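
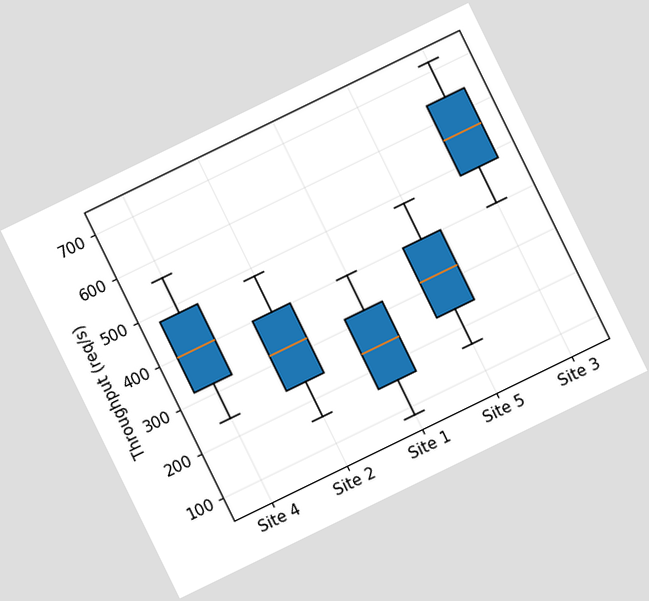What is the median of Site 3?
560req/s

The chart is tilted about 26° counter-clockwise. The median line in the Site 3 box sits at 560req/s.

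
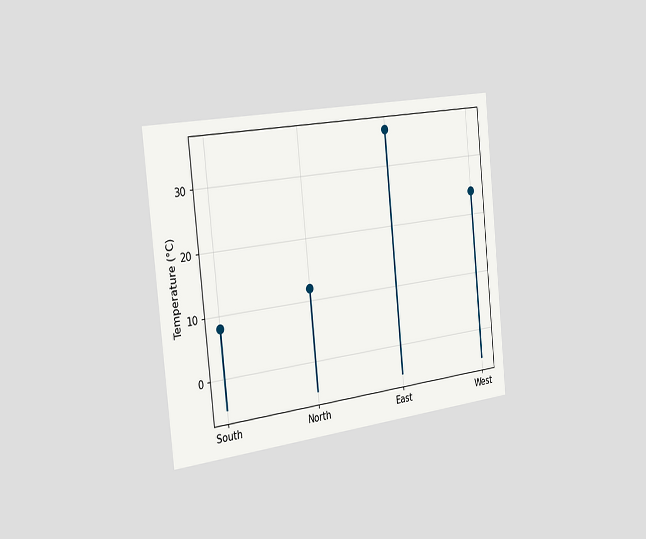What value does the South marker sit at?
The chart is tilted about 6° counter-clockwise and viewed slightly from the left. The South marker sits at 8°C.

8°C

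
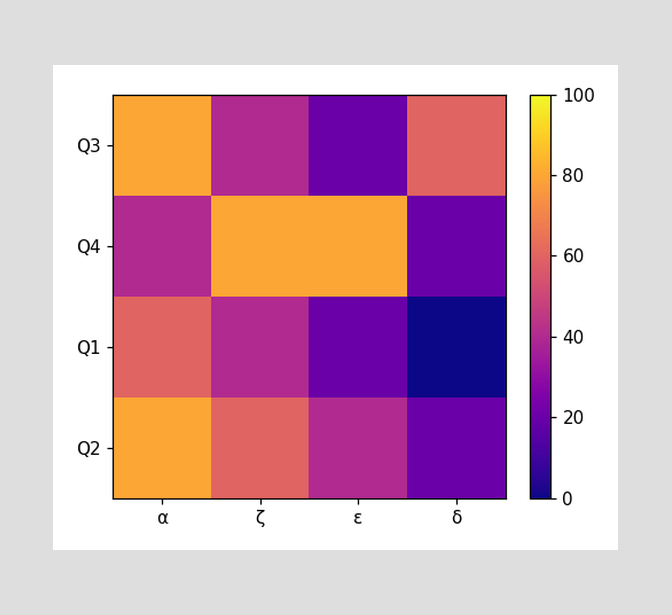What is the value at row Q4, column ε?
80

Matching cell (Q4, ε) against the colorbar gives 80.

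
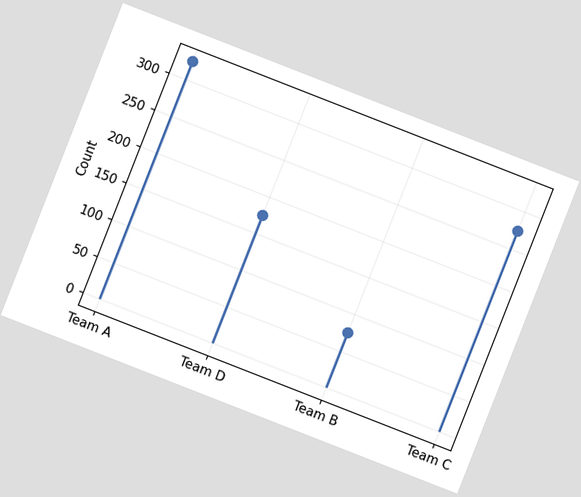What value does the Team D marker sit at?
The chart is tilted about 21° clockwise. The Team D marker sits at 175.

175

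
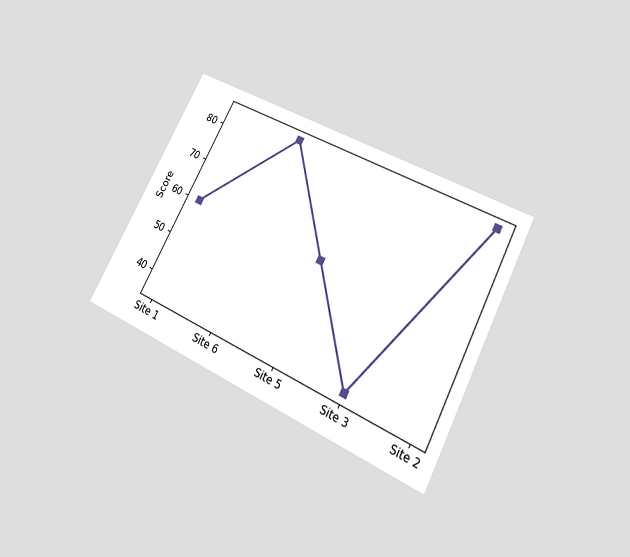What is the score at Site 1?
The chart is tilted about 27° clockwise and viewed slightly from below. At Site 1, the line is at 60.

60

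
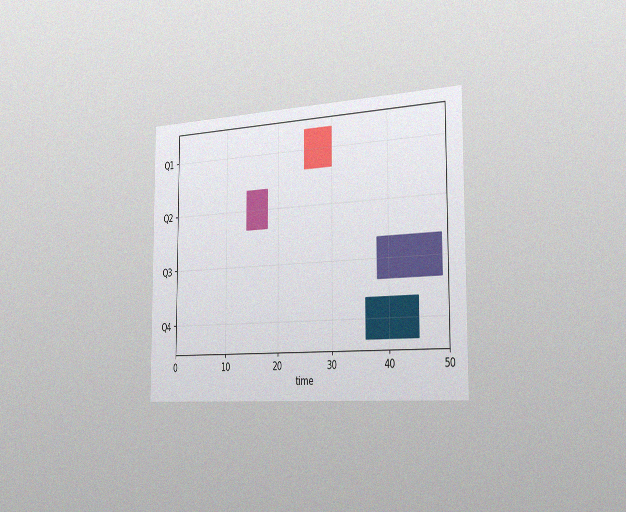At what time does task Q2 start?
14

The chart is viewed slightly from the right, with some photo noise. The Q2 bar begins at t=14.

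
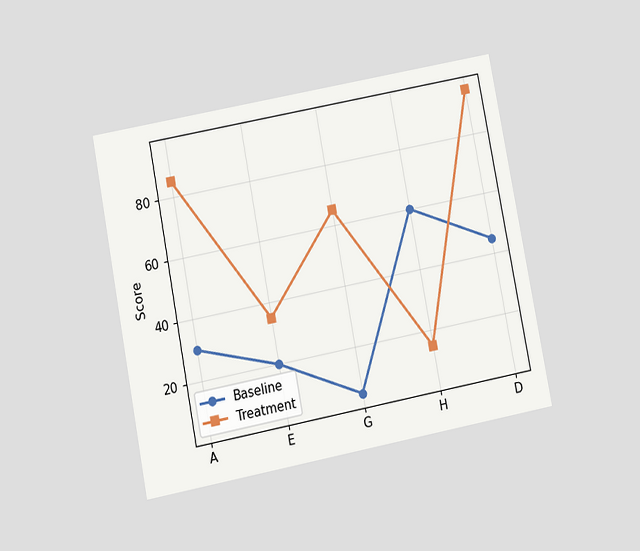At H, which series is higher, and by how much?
Baseline, by 45

The chart is tilted about 11° counter-clockwise and viewed at a slight angle. At H, Baseline sits above the other line by 45.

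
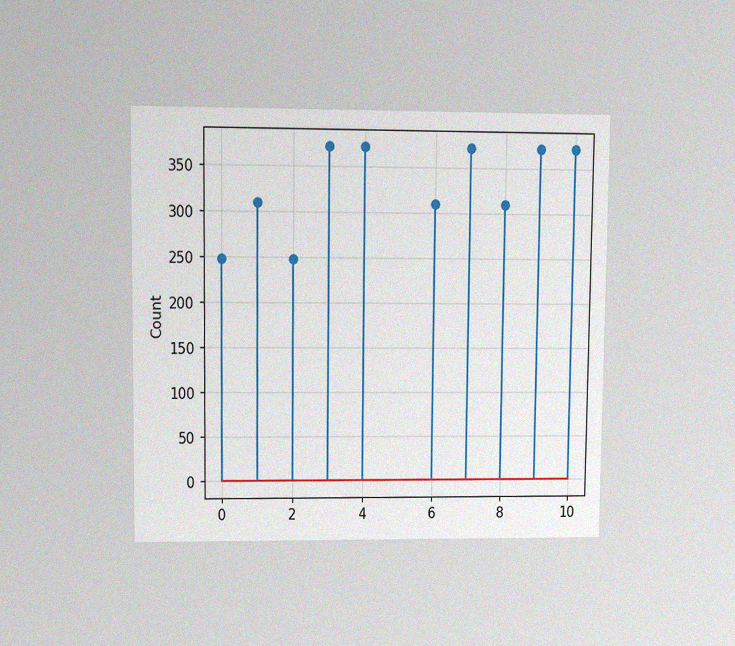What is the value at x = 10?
The chart is viewed at a slight angle, with some photo noise. The stem at x=10 reaches 372.

372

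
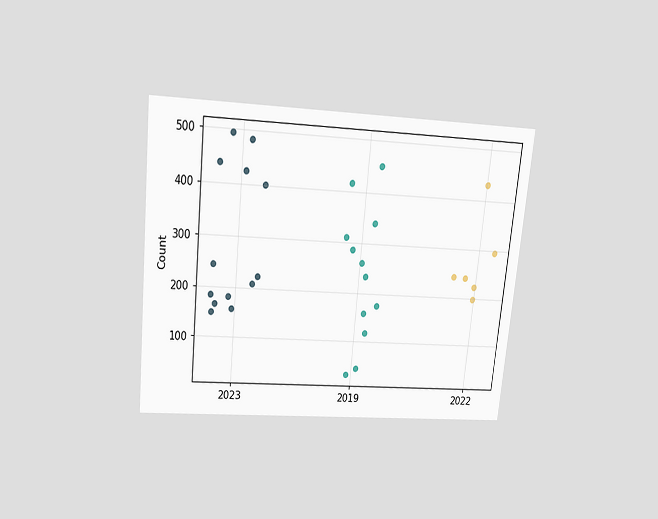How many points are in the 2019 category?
The chart is tilted about 6° clockwise and viewed slightly from above. Counting the markers in the 2019 column gives 12.

12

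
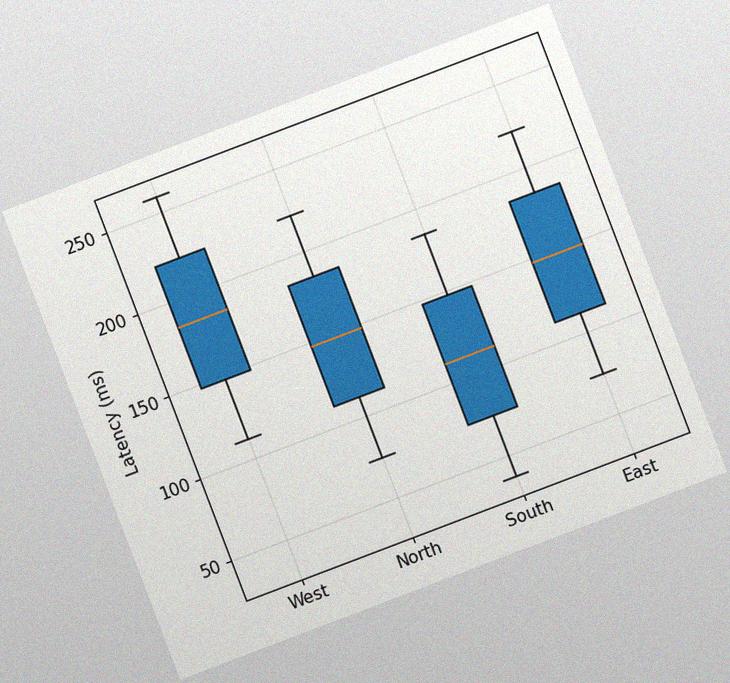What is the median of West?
The chart is tilted about 21° counter-clockwise, with some photo noise. The median line in the West box sits at 185ms.

185ms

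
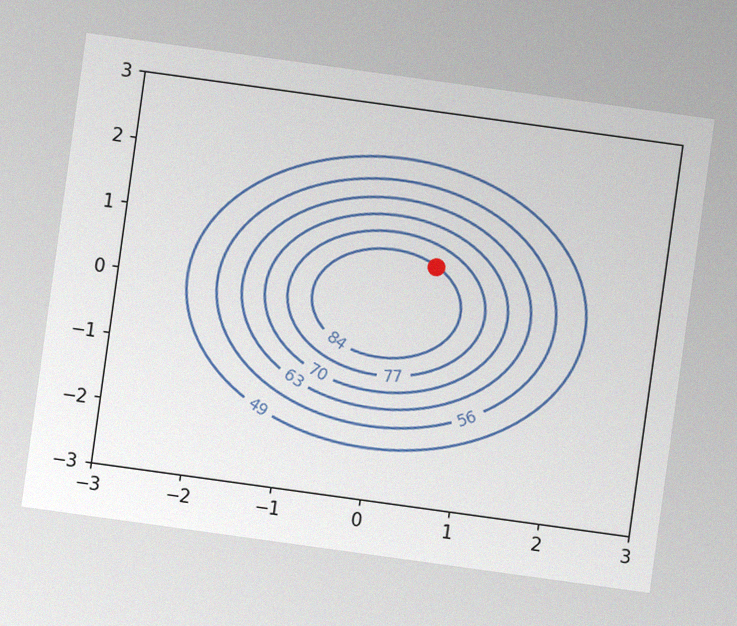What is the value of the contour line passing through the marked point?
84

The chart is tilted about 8° clockwise, with some photo noise. The marked point sits on the contour labelled 84.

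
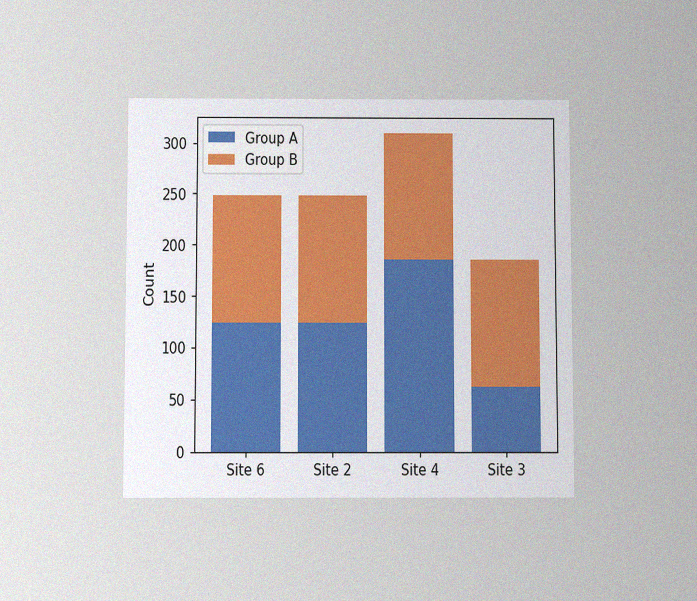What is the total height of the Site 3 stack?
186

The chart is viewed slightly from below, with some photo noise. The Site 3 stack's top reaches 186 on the y-axis.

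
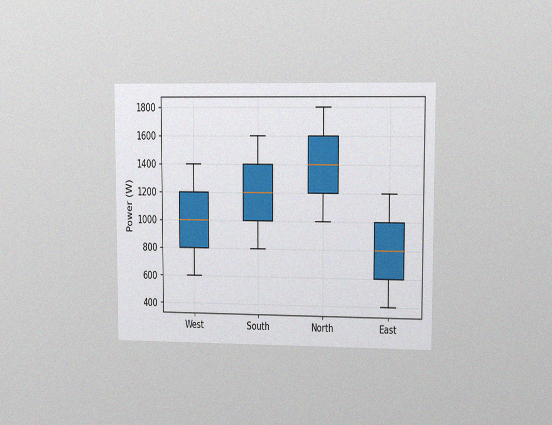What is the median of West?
The chart is viewed at a slight angle, with some photo noise. The median line in the West box sits at 1000W.

1000W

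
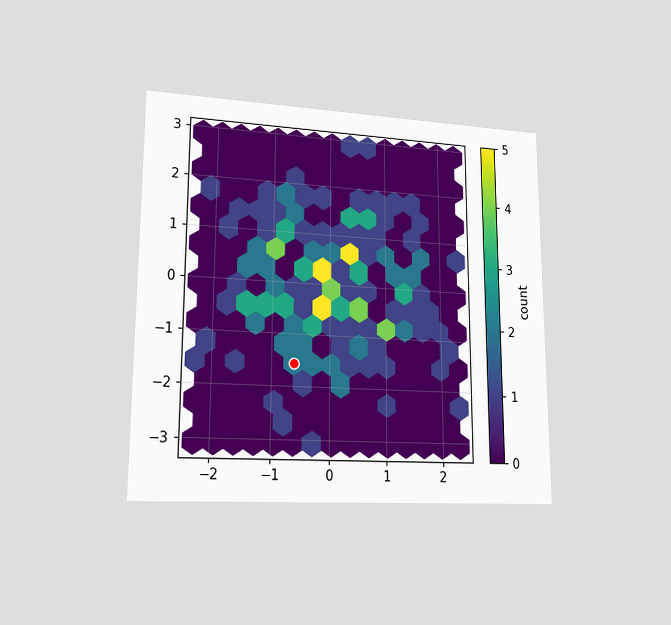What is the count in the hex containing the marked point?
The chart is viewed at a slight angle. The marked hex reads 2 on the colorbar.

2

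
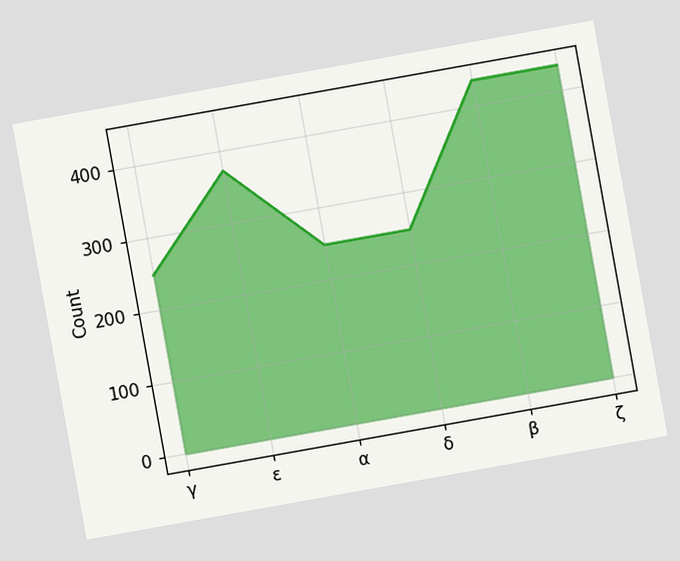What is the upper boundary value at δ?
248

The chart is tilted about 10° counter-clockwise. At δ the upper boundary is at 248.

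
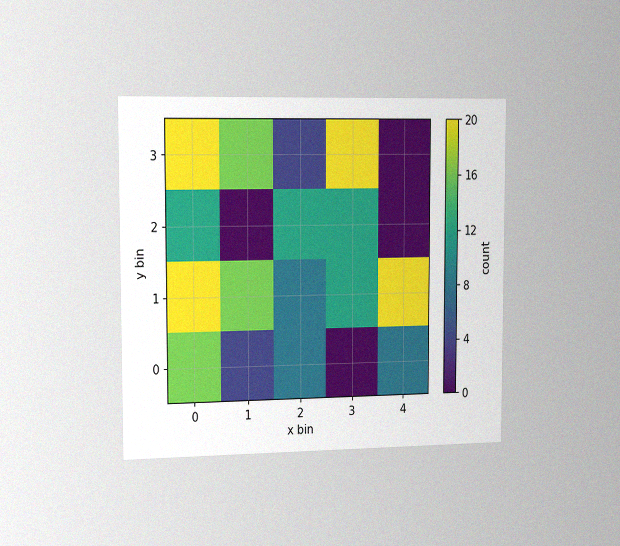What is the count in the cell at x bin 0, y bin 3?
20

The chart is viewed slightly from the left, with some photo noise. Matching the cell (0, 3) against the colorbar gives 20.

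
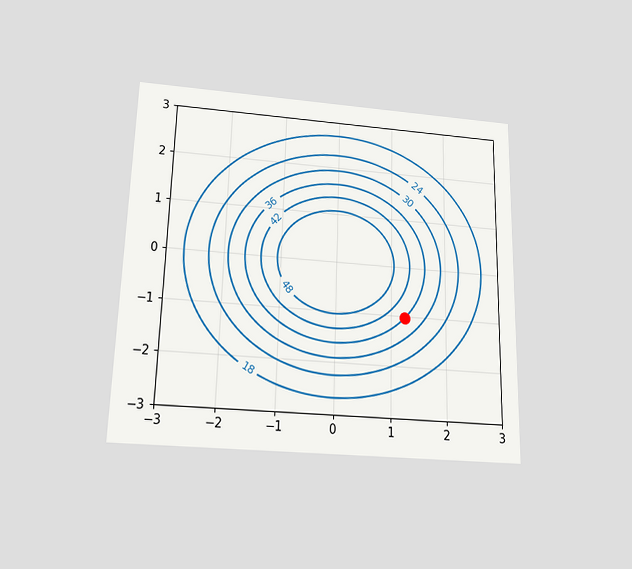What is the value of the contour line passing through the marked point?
The chart is viewed slightly from below. The marked point sits on the contour labelled 36.

36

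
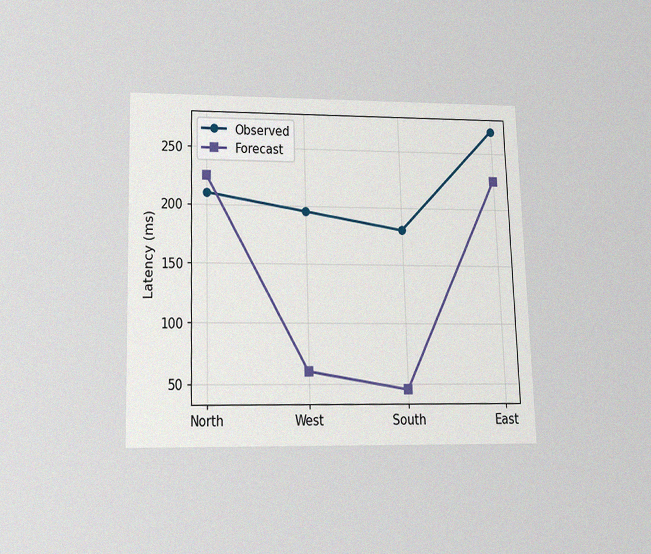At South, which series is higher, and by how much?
Observed, by 135ms

The chart is viewed slightly from below, with some photo noise. At South, Observed sits above the other line by 135ms.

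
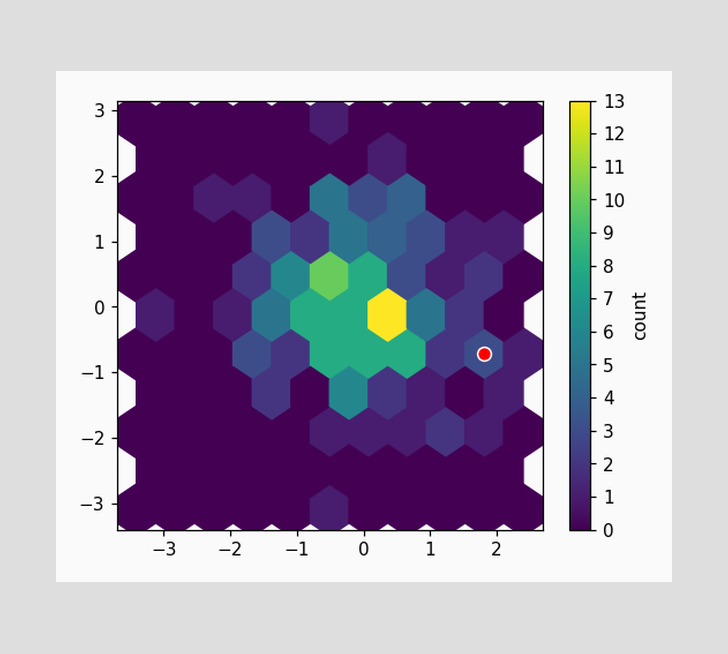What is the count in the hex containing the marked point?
3

The marked hex reads 3 on the colorbar.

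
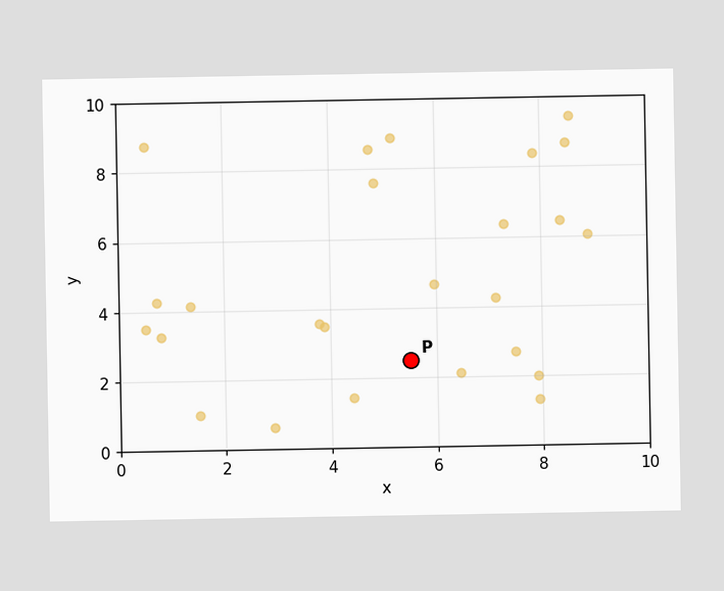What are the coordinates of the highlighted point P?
Following the gridlines from P to each axis, P sits at (5.5, 2.5).

(5.5, 2.5)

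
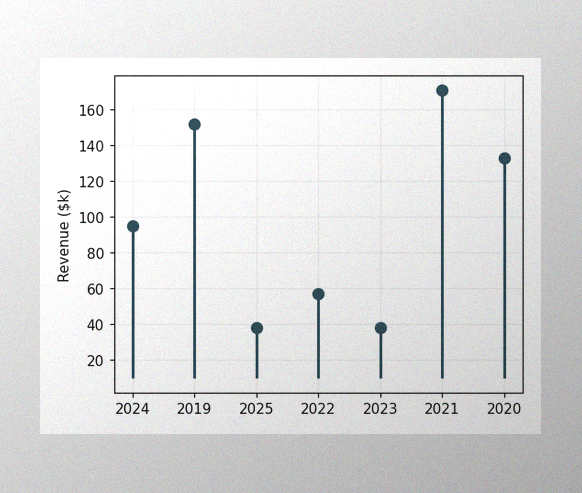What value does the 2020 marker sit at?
$133k

The image has some photo noise and uneven lighting. The 2020 marker sits at $133k.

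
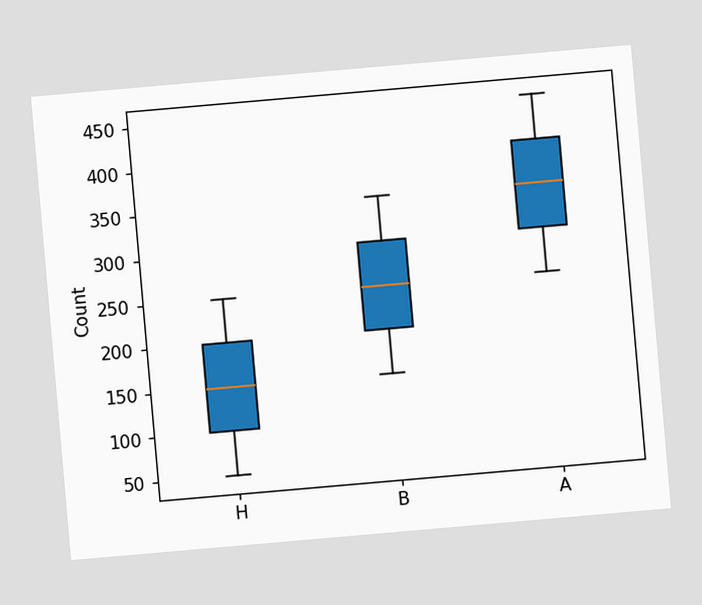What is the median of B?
The chart is tilted about 5° counter-clockwise. The median line in the B box sits at 250.

250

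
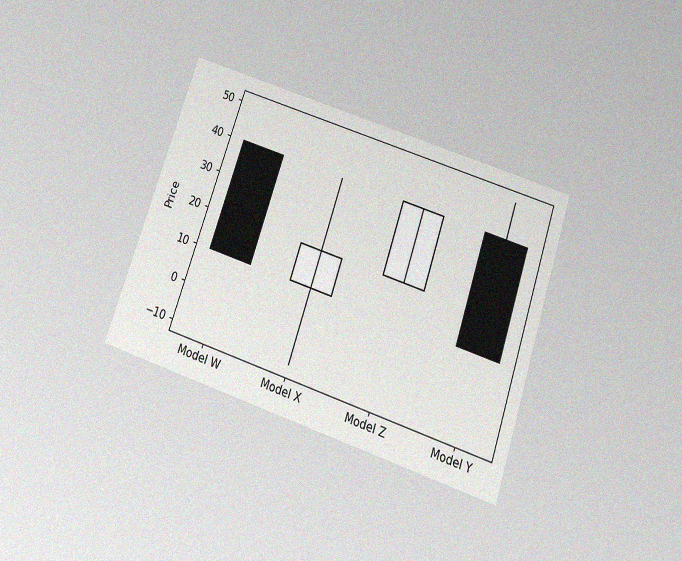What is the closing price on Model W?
The chart is tilted about 19° clockwise and viewed slightly from below, with some photo noise. The Model W candle closes at 10.

10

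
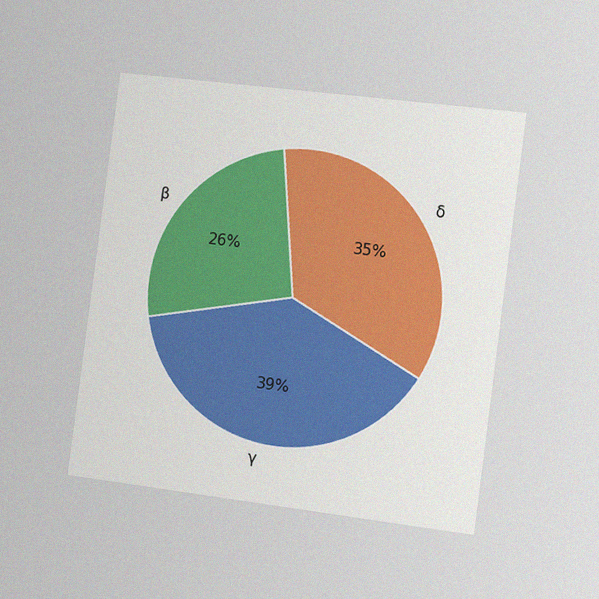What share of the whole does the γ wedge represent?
The chart is tilted about 7° clockwise and viewed slightly from the right, with some photo noise. The γ slice takes up 39% of the pie.

39%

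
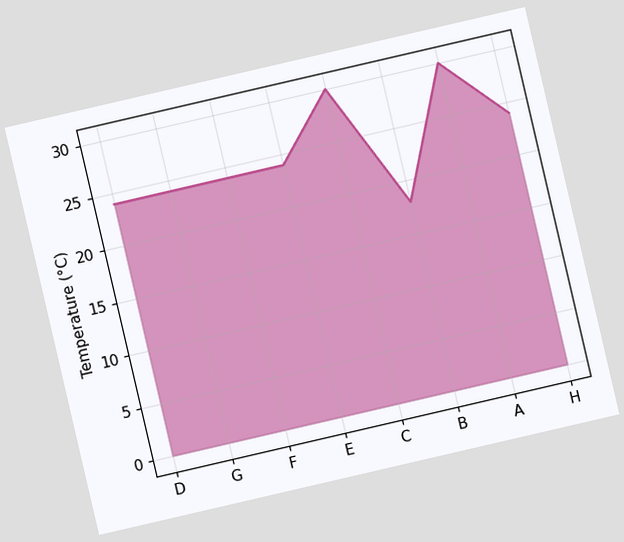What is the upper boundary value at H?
The chart is tilted about 13° counter-clockwise. At H the upper boundary is at 24°C.

24°C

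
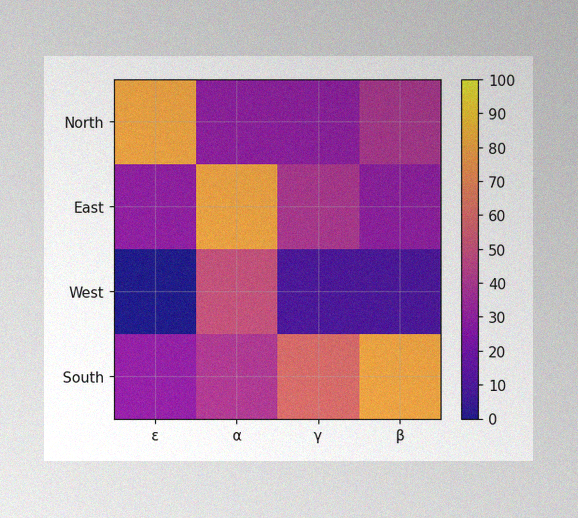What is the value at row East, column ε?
30

The image has some photo noise and uneven lighting. Matching cell (East, ε) against the colorbar gives 30.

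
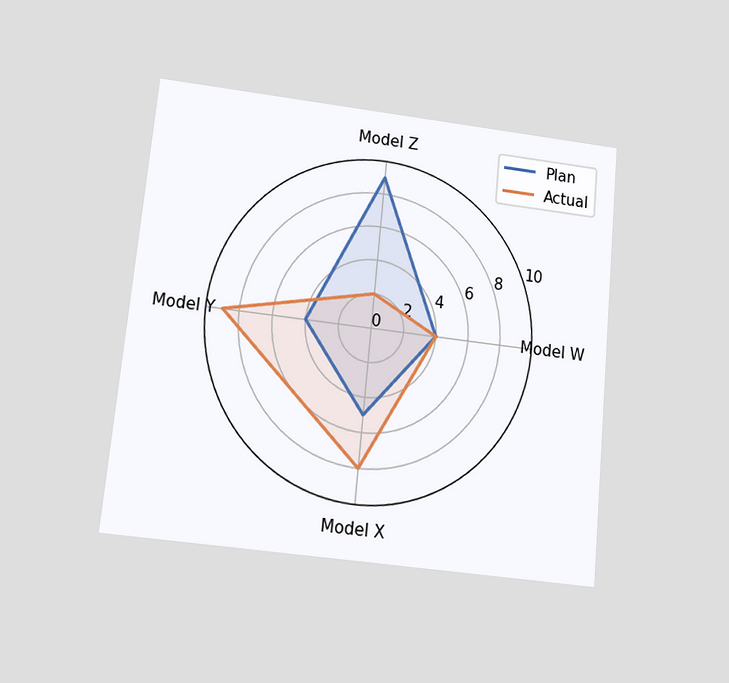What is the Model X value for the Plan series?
5

The chart is tilted about 6° clockwise and viewed slightly from below. On the Model X axis, Plan reaches 5.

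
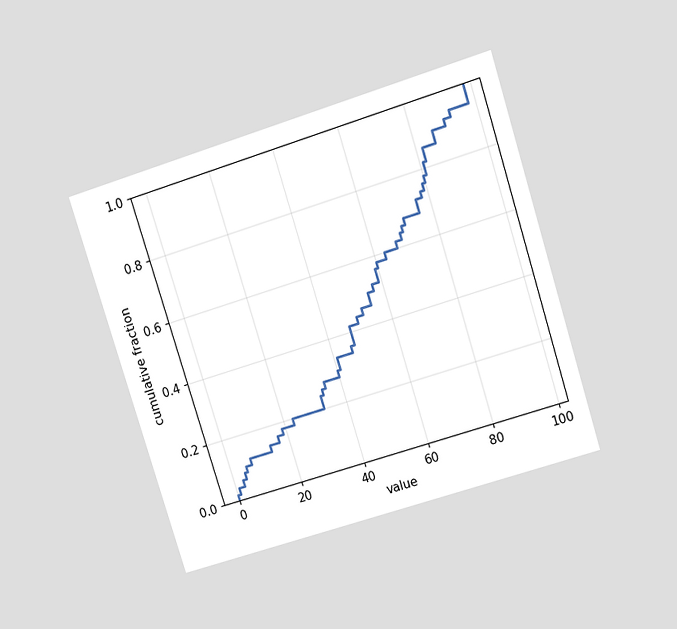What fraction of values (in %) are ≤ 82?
86%

The chart is tilted about 18° counter-clockwise and viewed at a slight angle. At x=82 the ECDF step is at 86%.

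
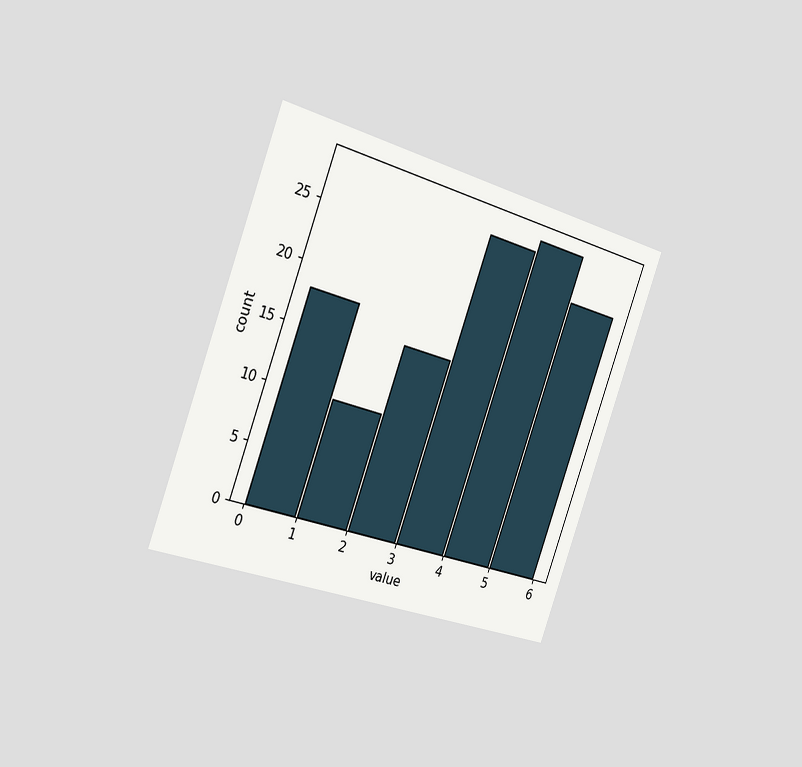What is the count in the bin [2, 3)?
The chart is tilted about 20° clockwise and viewed slightly from the left. The [2, 3) bin has height 16.

16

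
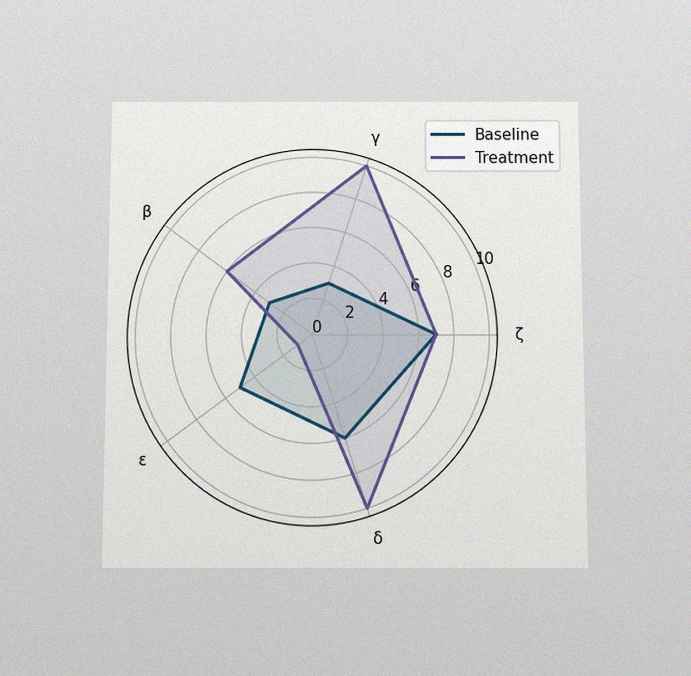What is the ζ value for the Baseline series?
7

The chart is viewed slightly from below, with some photo noise. On the ζ axis, Baseline reaches 7.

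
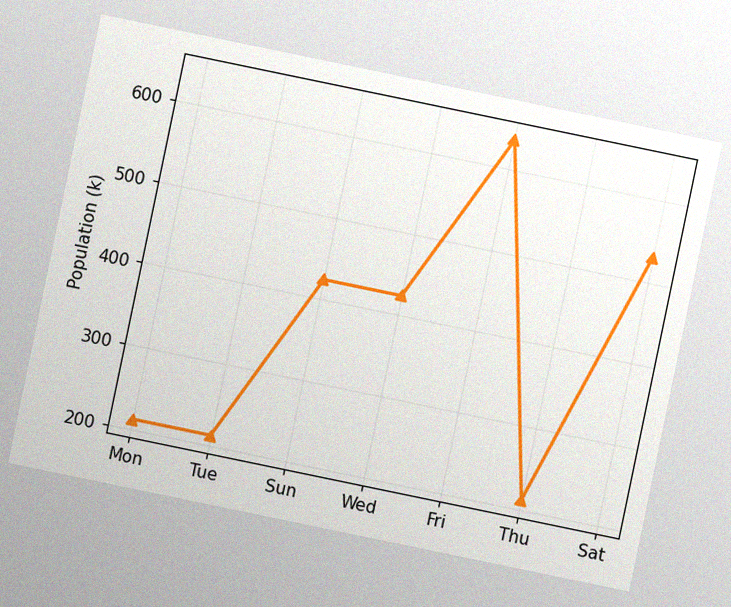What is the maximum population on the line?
The chart is tilted about 12° clockwise, with some photo noise. The highest point is at Fri, and reading across to the y-axis gives 636k.

636k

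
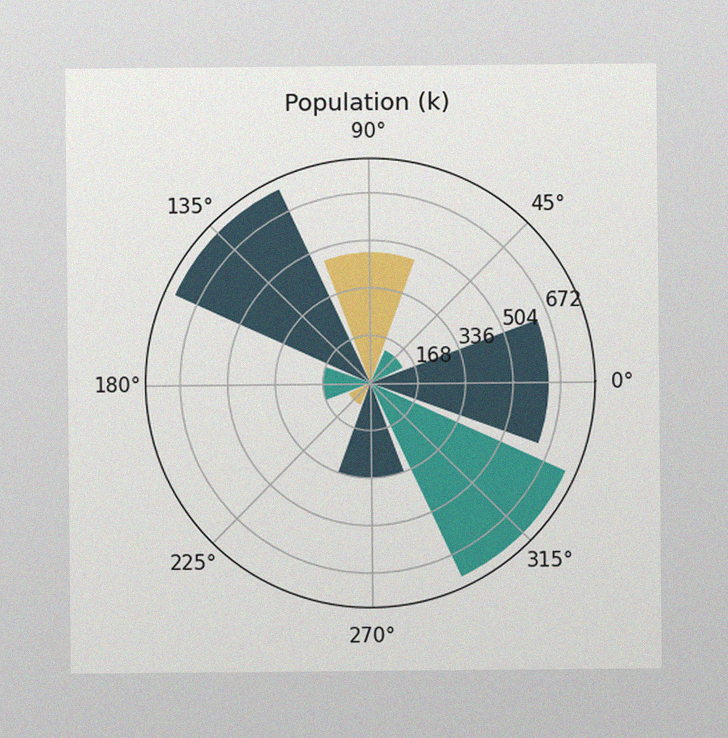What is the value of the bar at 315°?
The image has some photo noise and uneven lighting. The bar at 315° reaches 756k on the radial axis.

756k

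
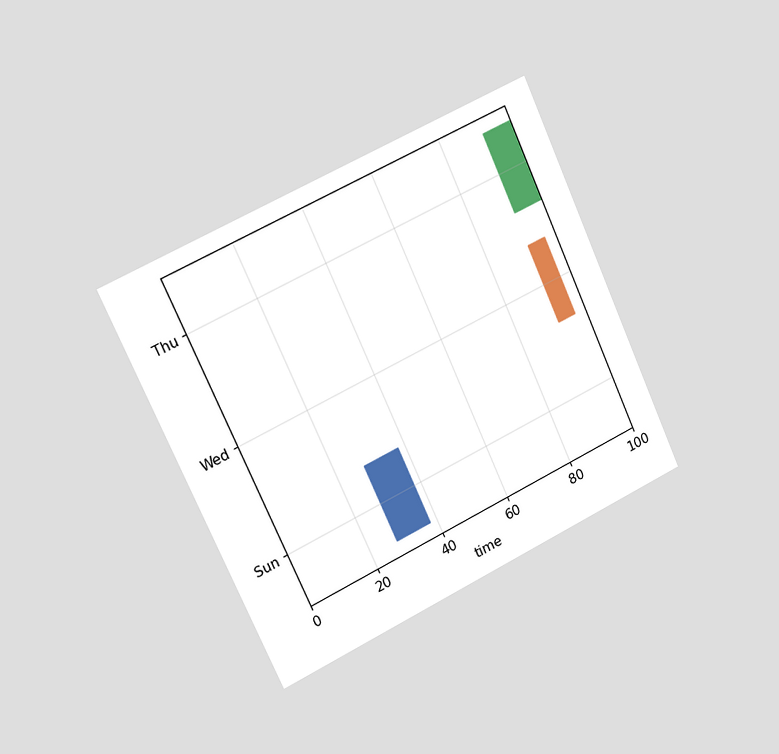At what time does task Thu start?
92

The chart is tilted about 24° counter-clockwise and viewed slightly from the left. The Thu bar begins at t=92.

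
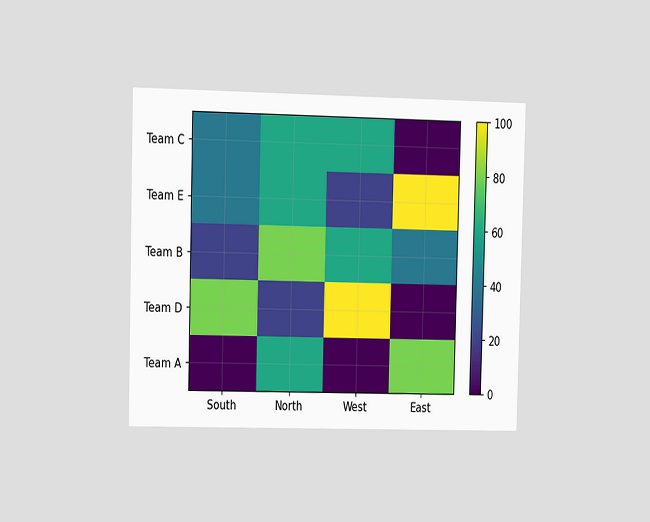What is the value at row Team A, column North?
60

The chart is viewed slightly from the left. Matching cell (Team A, North) against the colorbar gives 60.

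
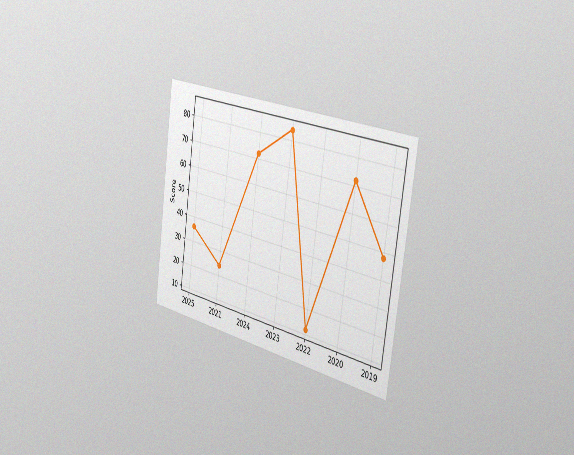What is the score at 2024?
72

The chart is tilted about 8° clockwise and viewed slightly from the right, with some photo noise. At 2024, the line is at 72.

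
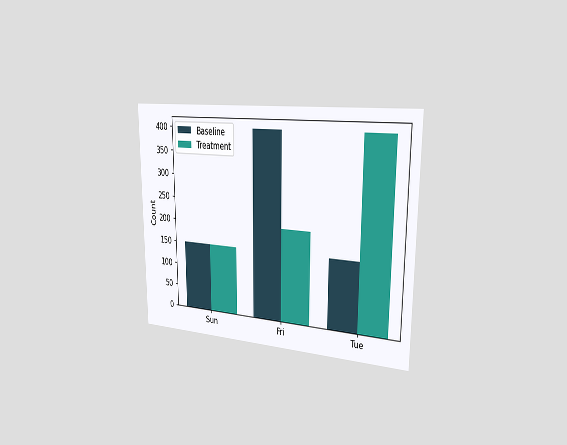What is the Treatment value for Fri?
The chart is viewed slightly from the right. The Treatment bar at Fri reaches 200 on the y-axis.

200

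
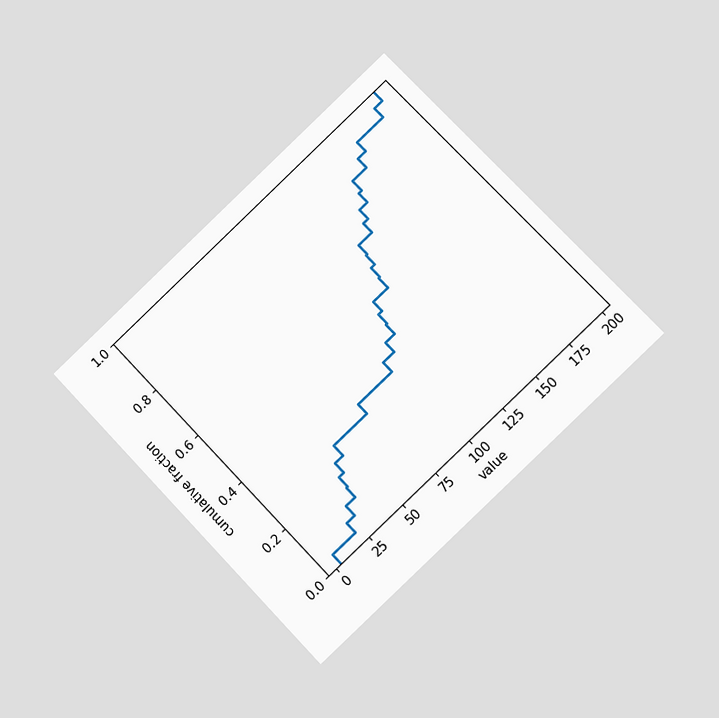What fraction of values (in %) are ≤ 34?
16%

The chart is tilted about 44° counter-clockwise and viewed at a slight angle. At x=34 the ECDF step is at 16%.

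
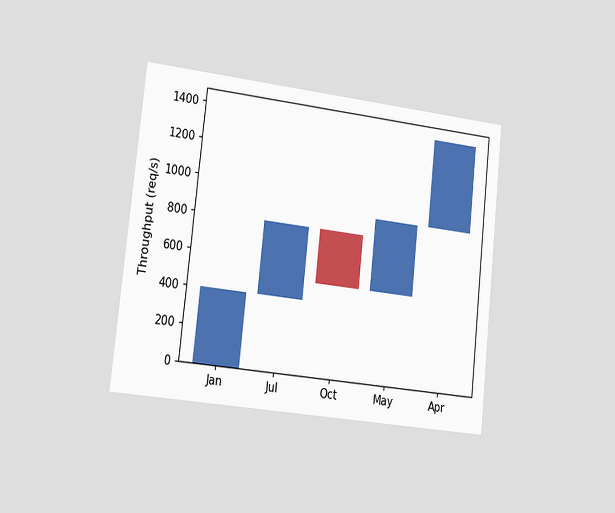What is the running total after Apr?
The chart is tilted about 6° clockwise and viewed slightly from the left. After Apr the running total reaches 1400req/s.

1400req/s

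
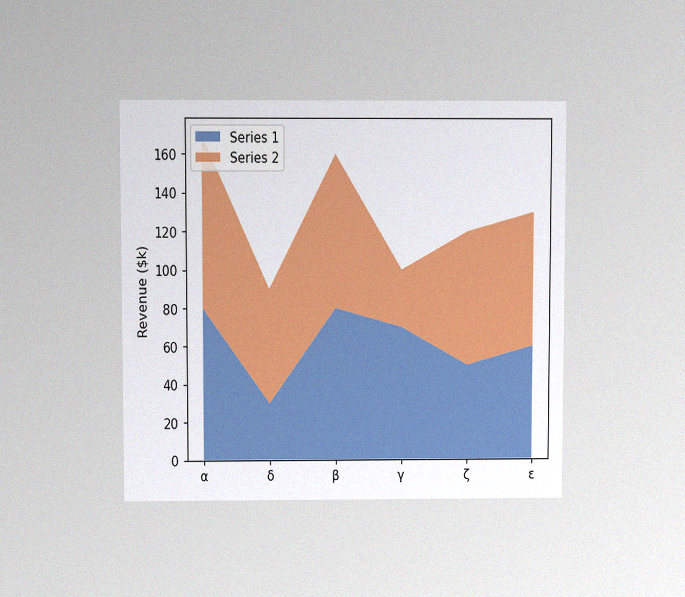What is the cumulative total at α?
The chart is viewed at a slight angle, with some photo noise. The stacked total at α reaches $170k.

$170k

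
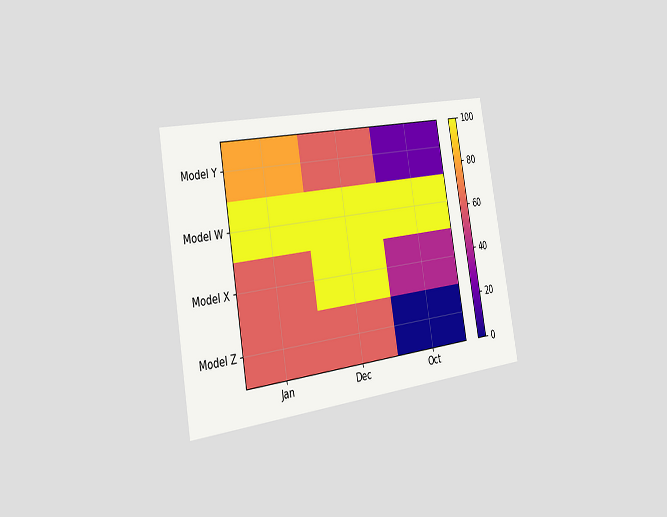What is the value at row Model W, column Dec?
The chart is tilted about 10° counter-clockwise and viewed slightly from the left. Matching cell (Model W, Dec) against the colorbar gives 100.

100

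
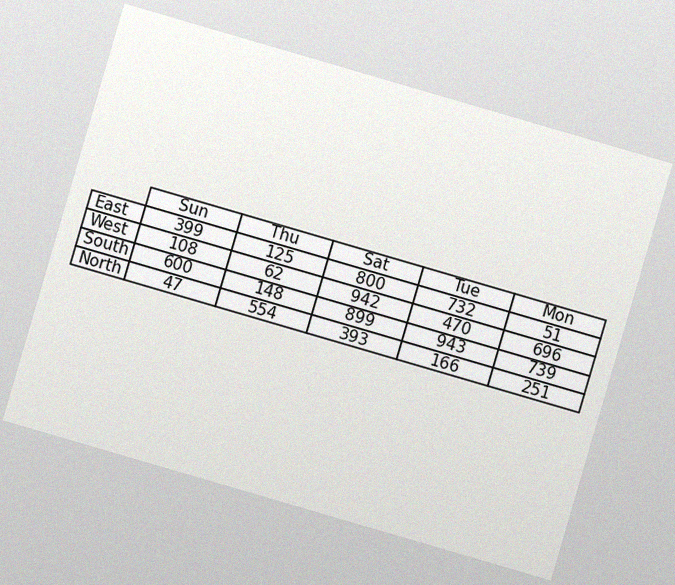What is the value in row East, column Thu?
The chart is tilted about 16° clockwise, with some photo noise. The (East, Thu) cell reads 125.

125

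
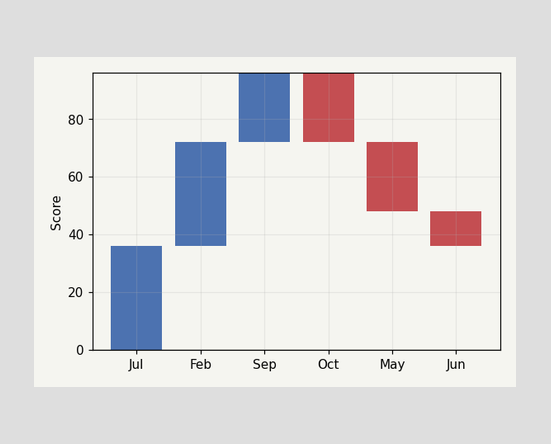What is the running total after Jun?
36

After Jun the running total reaches 36.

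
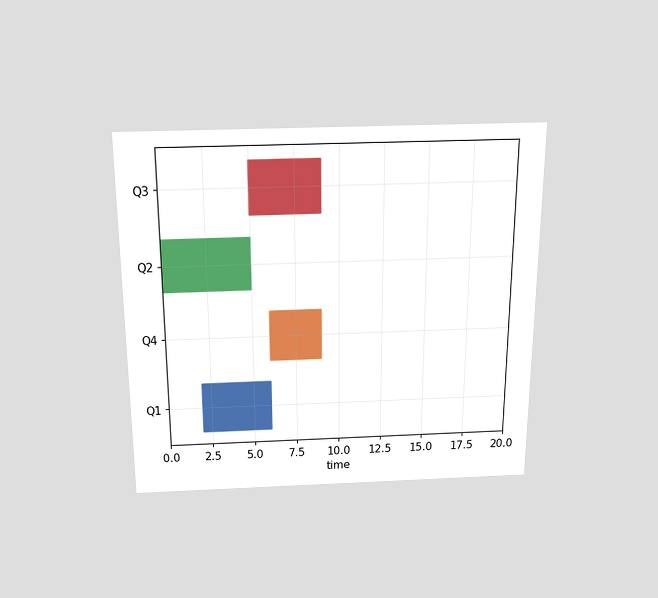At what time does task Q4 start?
The chart is viewed slightly from above. The Q4 bar begins at t=6.

6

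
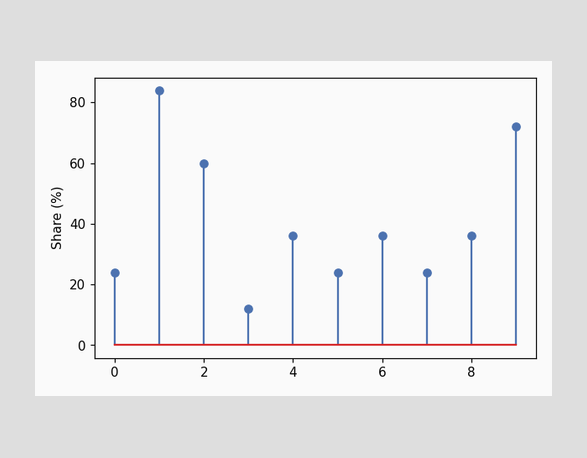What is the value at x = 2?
The stem at x=2 reaches 60%.

60%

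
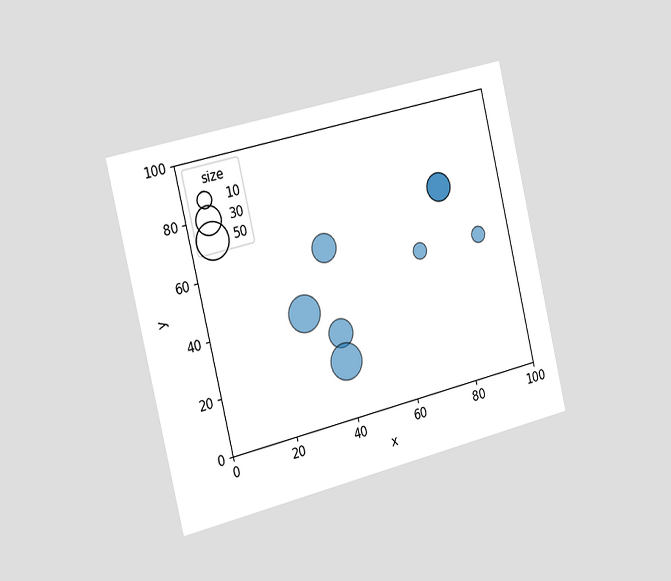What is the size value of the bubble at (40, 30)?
The chart is tilted about 13° counter-clockwise and viewed slightly from the left. Matching the bubble at (40, 30) against the size legend gives 30.

30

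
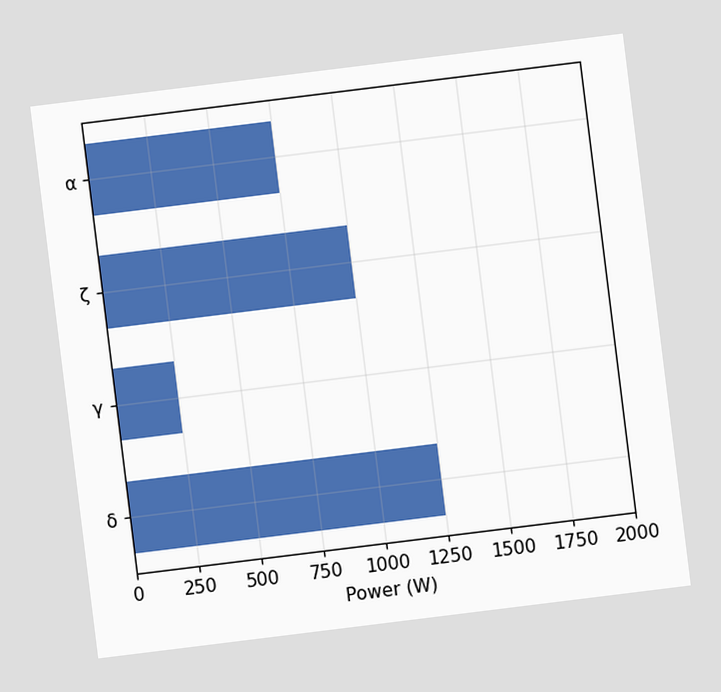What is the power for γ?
250W

The chart is tilted about 7° counter-clockwise. Reading along the chart's x-axis, the γ bar reaches 250W.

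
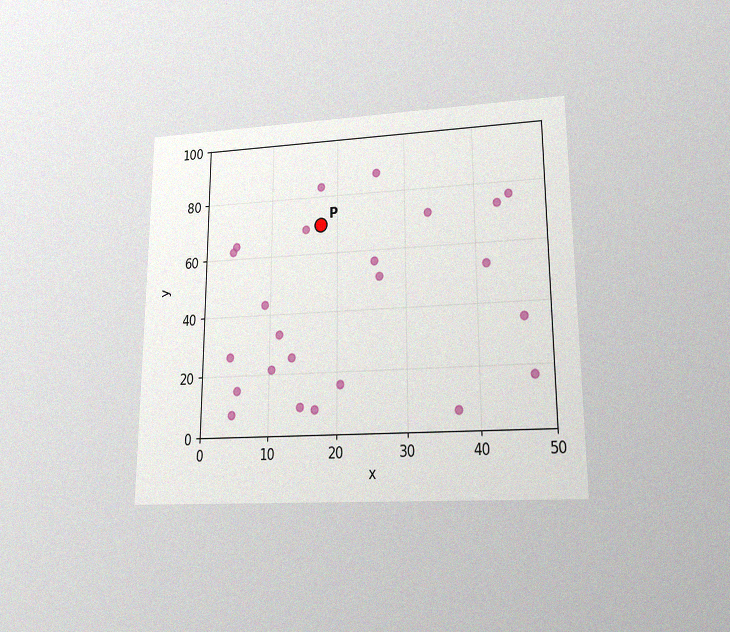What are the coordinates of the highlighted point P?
The chart is viewed at a slight angle, with some photo noise. Following the gridlines from P to each axis, P sits at (17.5, 70).

(17.5, 70)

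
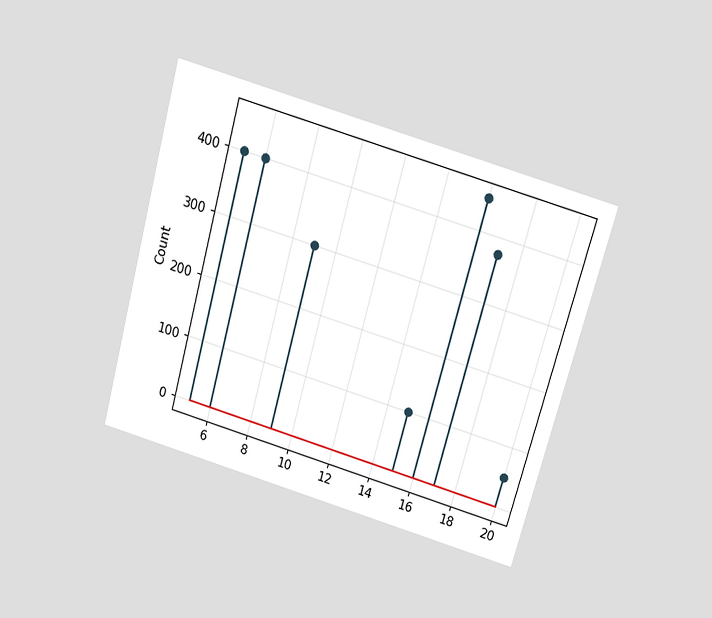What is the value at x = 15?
100

The chart is tilted about 16° clockwise and viewed slightly from above. The stem at x=15 reaches 100.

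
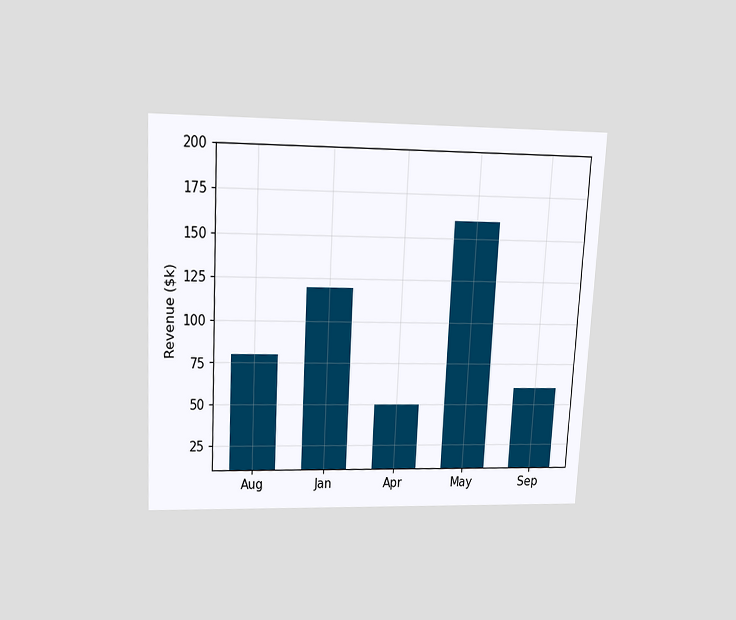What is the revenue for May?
The chart is tilted about 3° clockwise and viewed slightly from above. Reading along the chart's y-axis, the May bar reaches $160k.

$160k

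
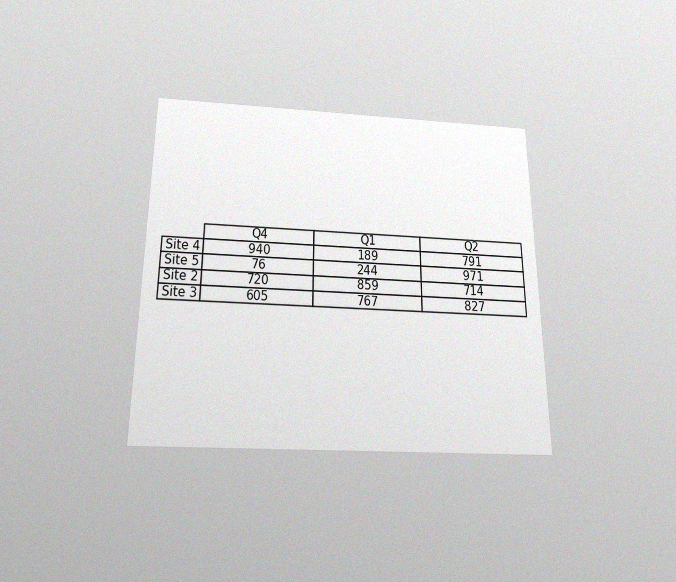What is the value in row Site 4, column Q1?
The chart is viewed slightly from below, with some photo noise. The (Site 4, Q1) cell reads 189.

189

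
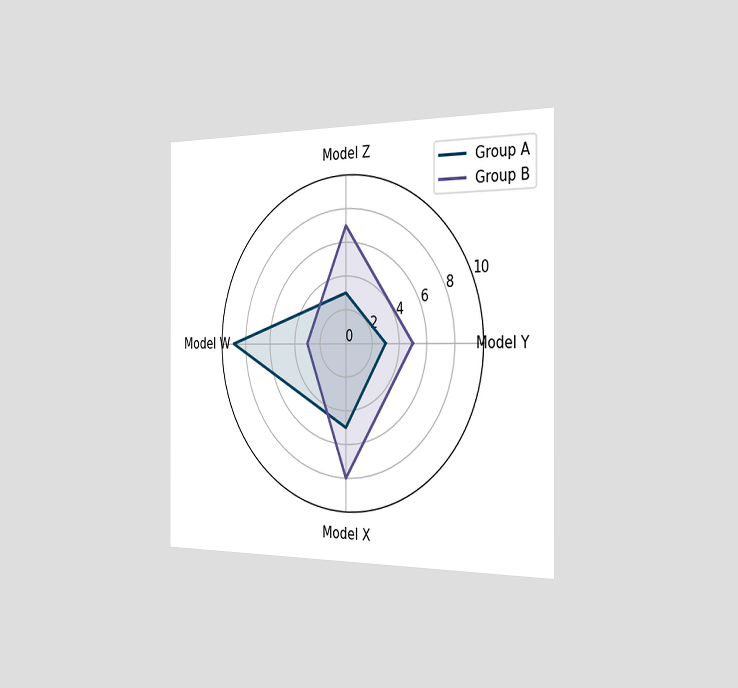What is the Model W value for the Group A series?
9

The chart is viewed slightly from the right. On the Model W axis, Group A reaches 9.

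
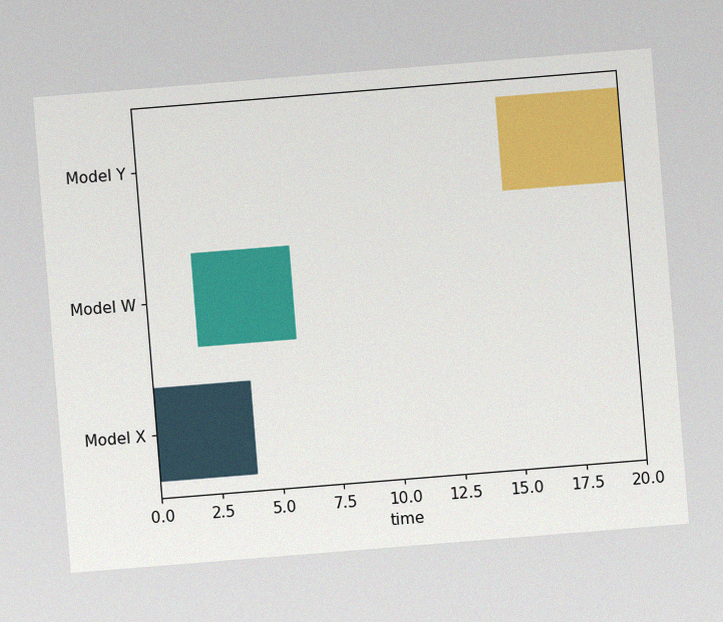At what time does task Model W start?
2

The chart is tilted about 5° counter-clockwise, with some photo noise. The Model W bar begins at t=2.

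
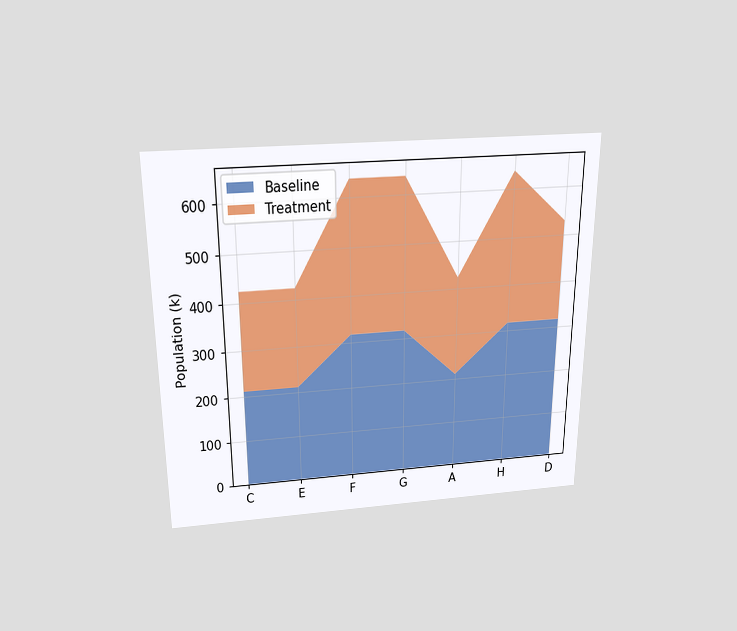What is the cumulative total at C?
The chart is viewed slightly from above. The stacked total at C reaches 424k.

424k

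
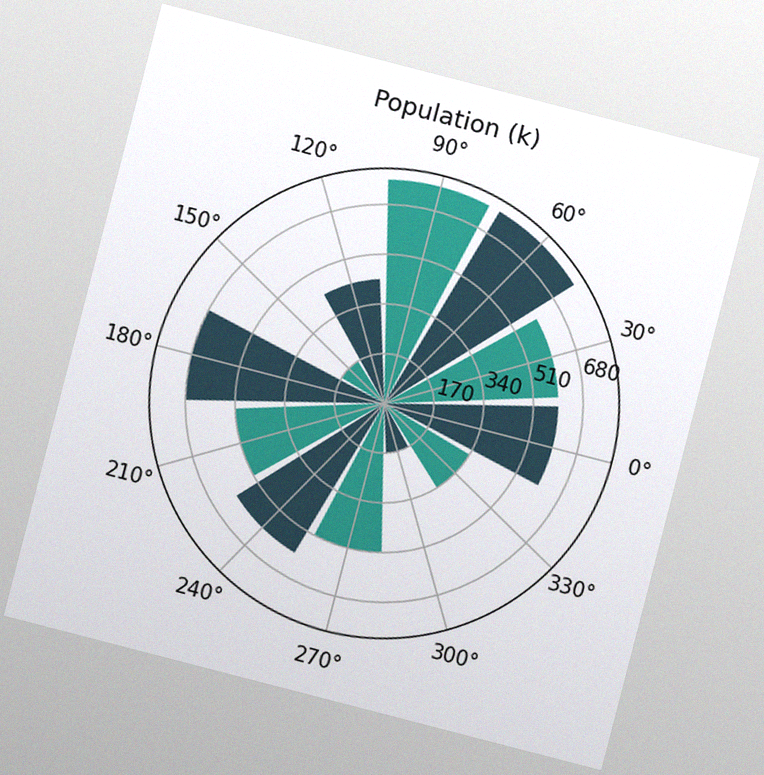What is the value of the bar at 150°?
The chart is tilted about 15° clockwise, with some photo noise. The bar at 150° reaches 170k on the radial axis.

170k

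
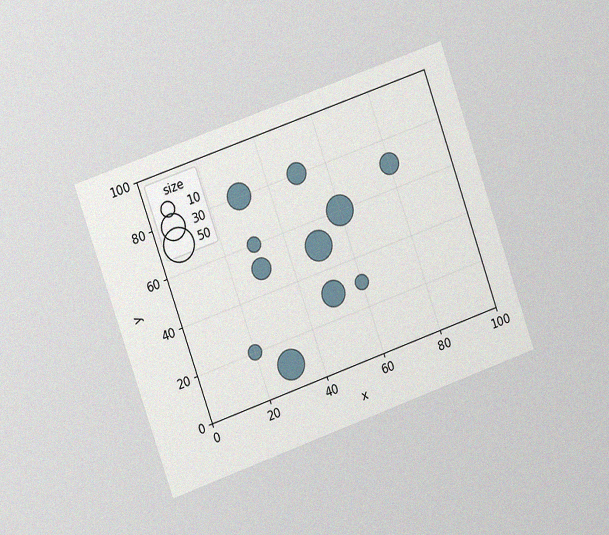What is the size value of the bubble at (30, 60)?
The chart is tilted about 19° counter-clockwise and viewed slightly from the left, with some photo noise. Matching the bubble at (30, 60) against the size legend gives 10.

10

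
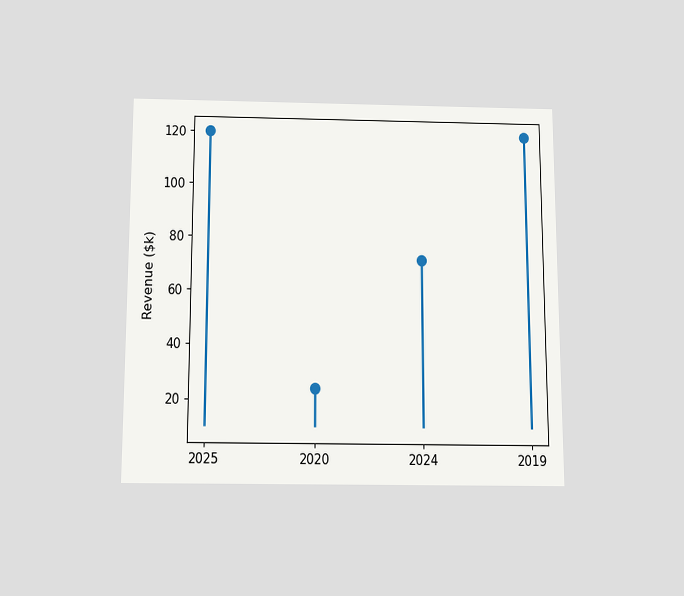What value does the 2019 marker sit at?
$120k

The chart is viewed slightly from below. The 2019 marker sits at $120k.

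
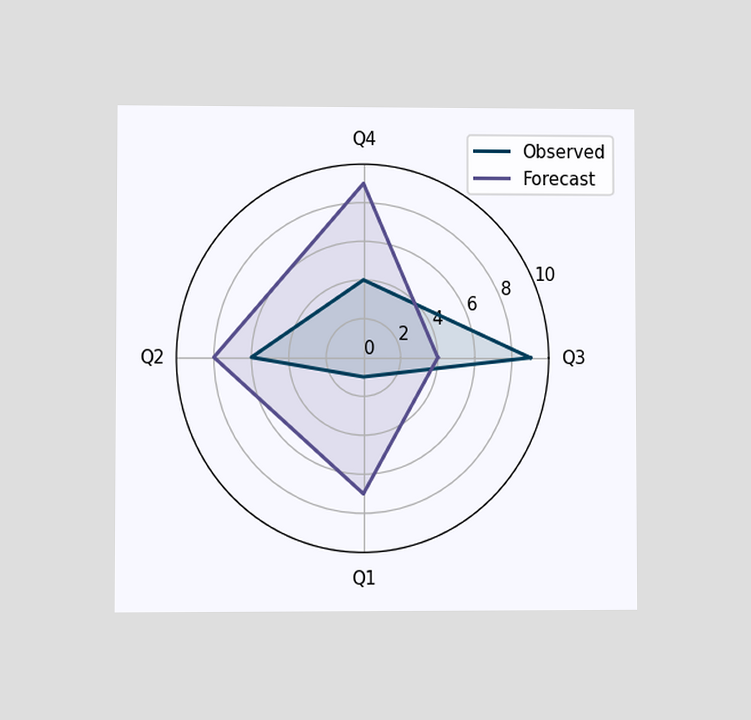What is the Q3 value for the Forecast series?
4

The chart is viewed at a slight angle. On the Q3 axis, Forecast reaches 4.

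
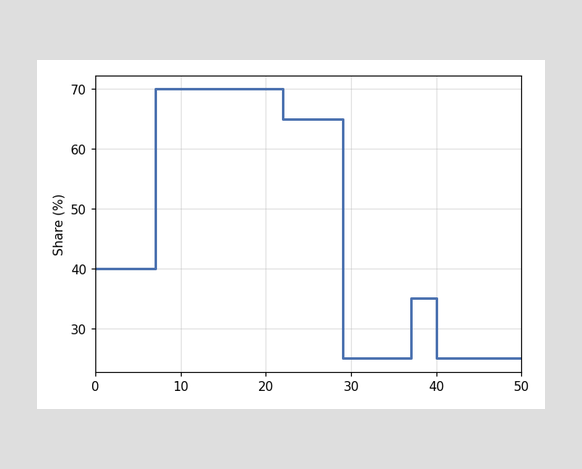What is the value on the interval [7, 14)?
On [7, 14) the step sits at 70%.

70%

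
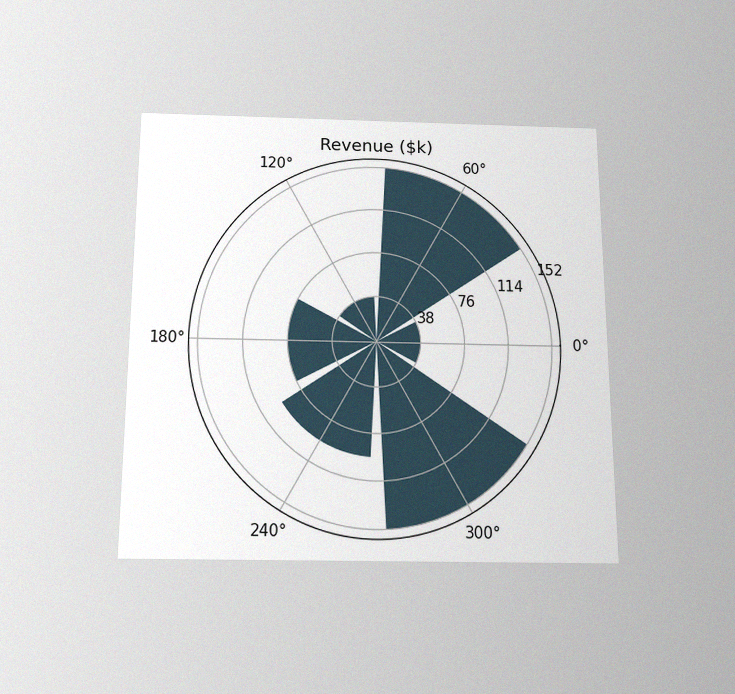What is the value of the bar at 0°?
$38k

The chart is viewed slightly from below, with some photo noise. The bar at 0° reaches $38k on the radial axis.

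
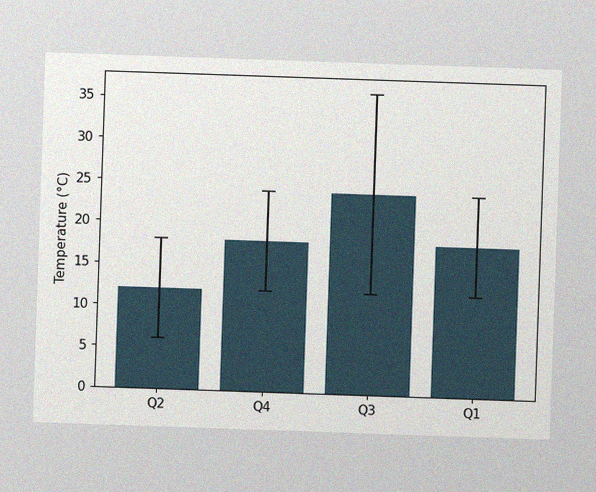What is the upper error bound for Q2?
18°C

The image has some photo noise and uneven lighting. The Q2 bar's upper whisker reaches 18°C.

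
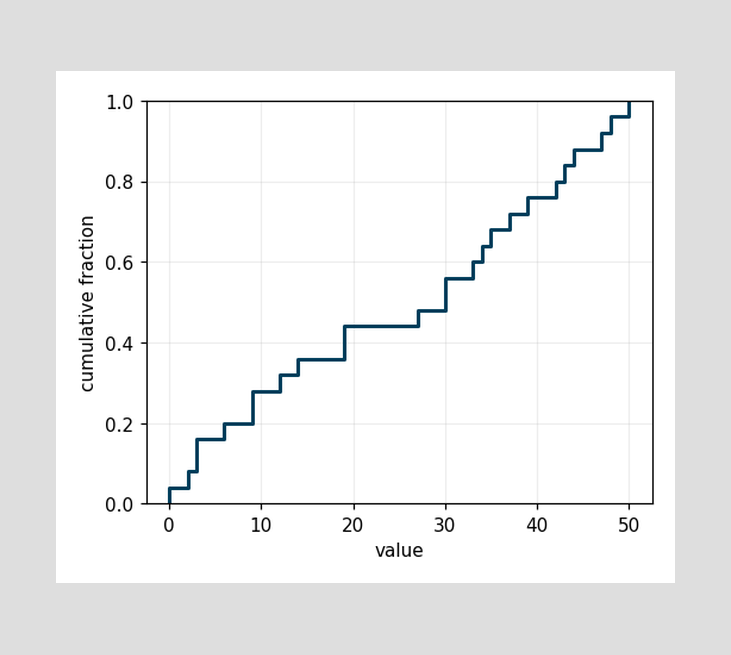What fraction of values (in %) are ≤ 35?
68%

At x=35 the ECDF step is at 68%.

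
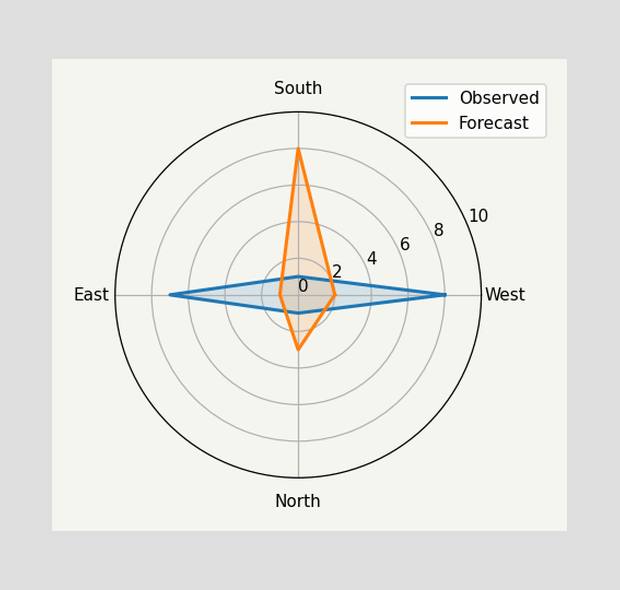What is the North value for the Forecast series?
3

On the North axis, Forecast reaches 3.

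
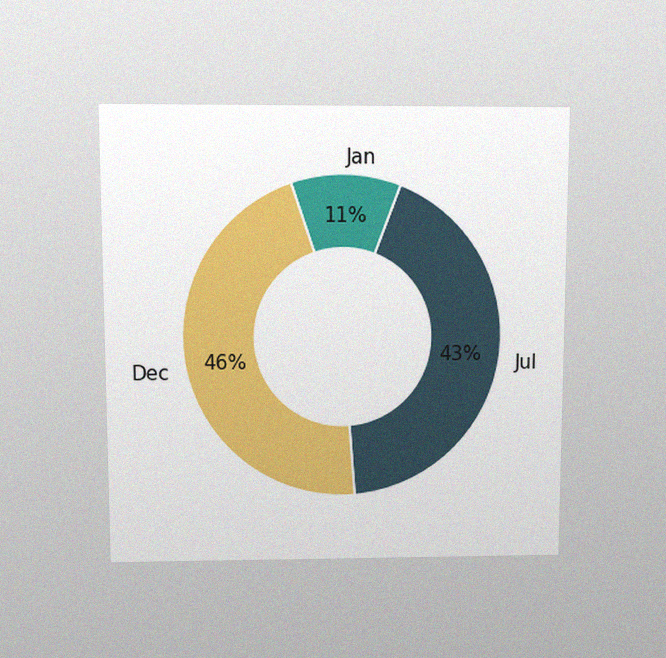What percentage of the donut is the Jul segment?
The chart is viewed at a slight angle, with some photo noise. The Jul segment takes up 43% of the ring.

43%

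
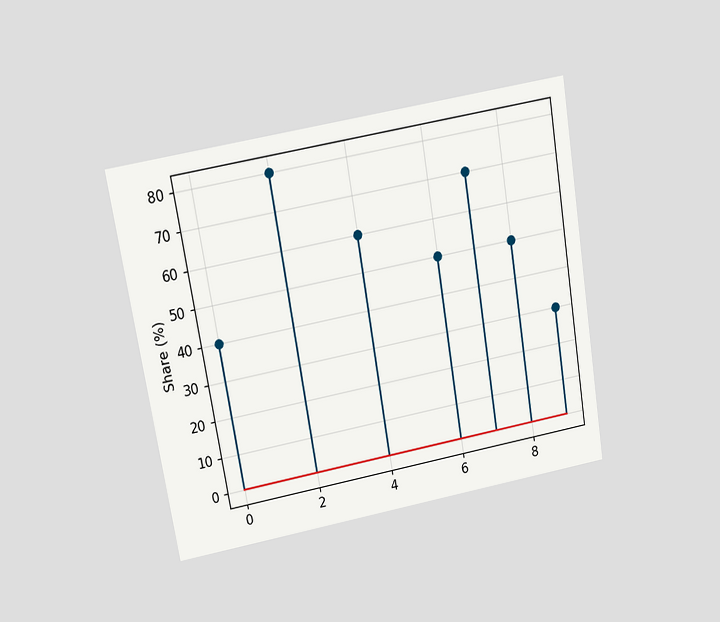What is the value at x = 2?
The chart is tilted about 9° counter-clockwise and viewed slightly from above. The stem at x=2 reaches 80%.

80%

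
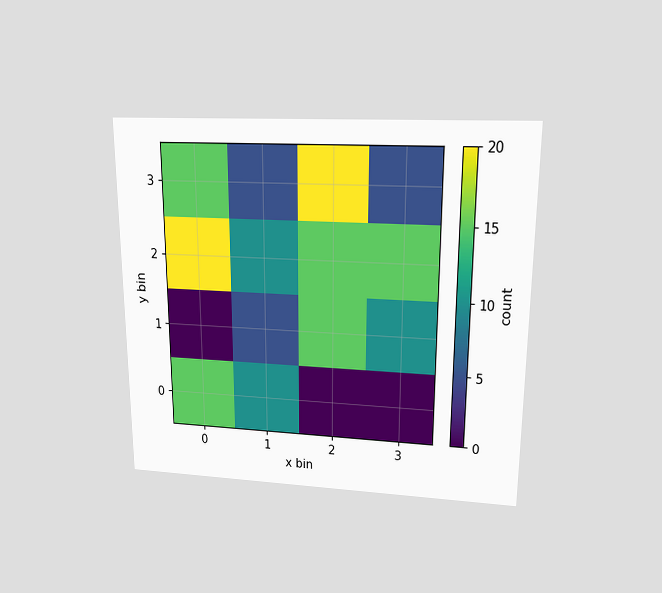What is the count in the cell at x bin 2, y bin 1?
15

The chart is viewed slightly from above. Matching the cell (2, 1) against the colorbar gives 15.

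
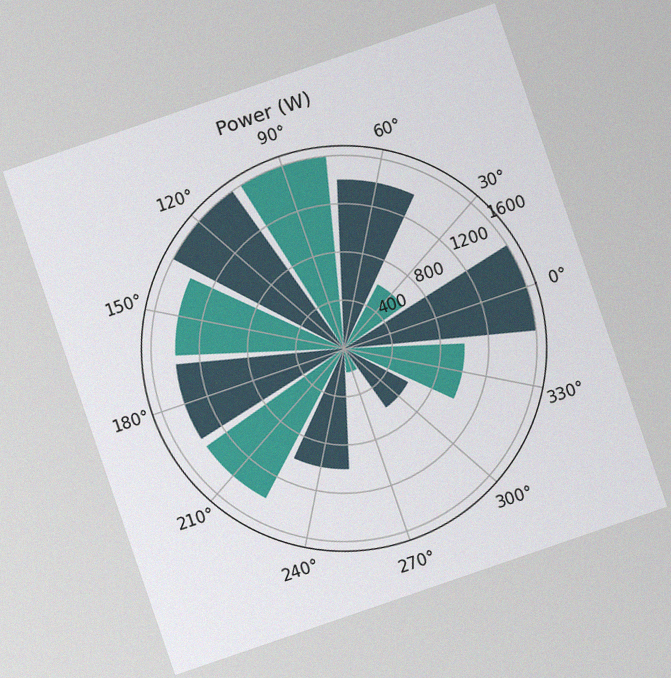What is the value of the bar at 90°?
The chart is tilted about 19° counter-clockwise, with some photo noise. The bar at 90° reaches 1600W on the radial axis.

1600W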